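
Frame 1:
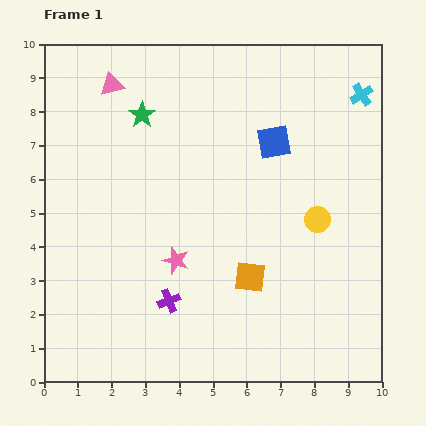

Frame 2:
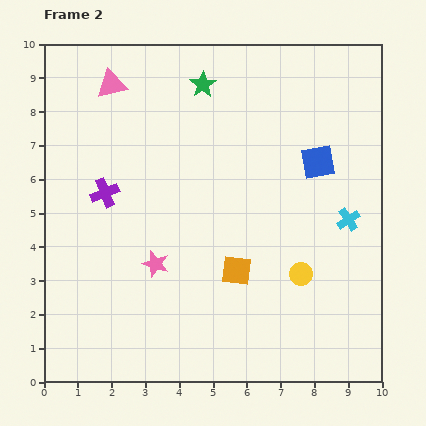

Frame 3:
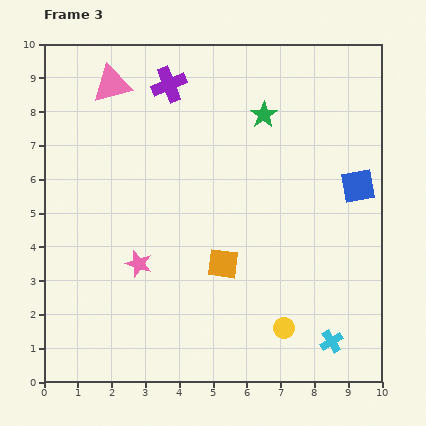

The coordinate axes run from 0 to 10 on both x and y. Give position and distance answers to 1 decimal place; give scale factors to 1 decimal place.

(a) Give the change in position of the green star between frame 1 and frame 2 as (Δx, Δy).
(1.8, 0.9)

The green star was at (2.9, 7.9) in frame 1 and (4.7, 8.8) in frame 2.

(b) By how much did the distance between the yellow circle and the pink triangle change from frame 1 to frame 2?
+0.6

Distance in frame 1: 7.3. Distance in frame 2: 7.9.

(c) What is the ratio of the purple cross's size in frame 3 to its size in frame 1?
1.5×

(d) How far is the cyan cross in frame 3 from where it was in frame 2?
3.6

The cyan cross moved from (9.0, 4.8) to (8.5, 1.2), a distance of √(0.5² + 3.6²) ≈ 3.6.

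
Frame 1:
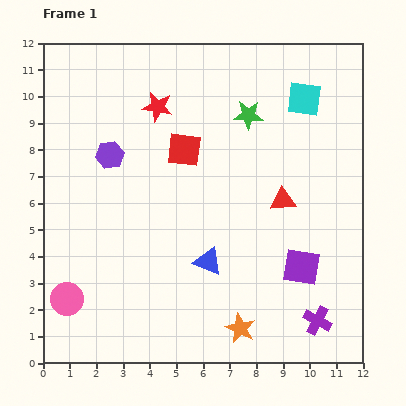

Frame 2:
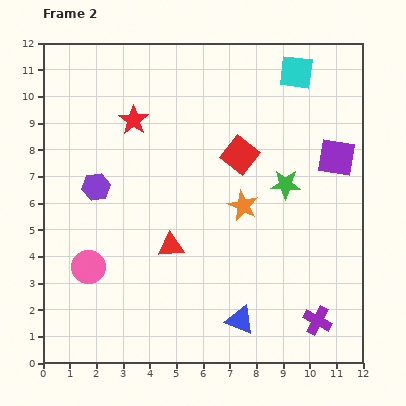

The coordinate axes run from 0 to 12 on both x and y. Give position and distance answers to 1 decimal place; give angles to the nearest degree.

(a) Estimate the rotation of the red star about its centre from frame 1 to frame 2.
24° clockwise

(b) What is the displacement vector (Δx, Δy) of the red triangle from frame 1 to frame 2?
(-4.2, -1.7)

The red triangle was at (9.0, 6.1) in frame 1 and (4.8, 4.4) in frame 2.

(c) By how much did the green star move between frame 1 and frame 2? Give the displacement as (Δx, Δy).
(1.4, -2.6)

The green star was at (7.7, 9.3) in frame 1 and (9.1, 6.7) in frame 2.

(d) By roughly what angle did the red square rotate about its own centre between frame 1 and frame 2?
31° clockwise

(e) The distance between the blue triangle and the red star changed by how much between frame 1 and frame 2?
+2.4

Distance in frame 1: 6.1. Distance in frame 2: 8.5.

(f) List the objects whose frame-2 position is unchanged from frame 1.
the purple cross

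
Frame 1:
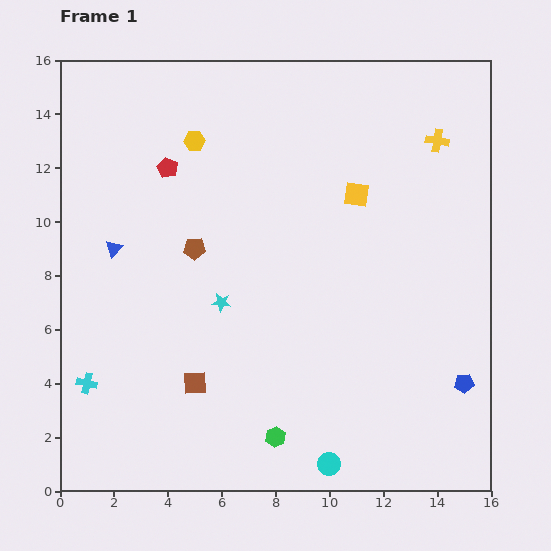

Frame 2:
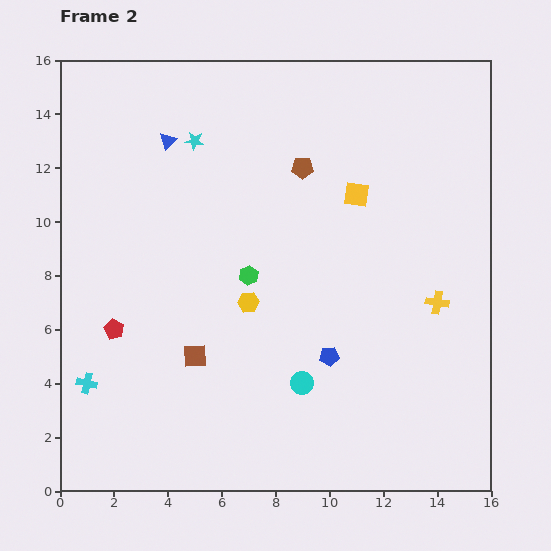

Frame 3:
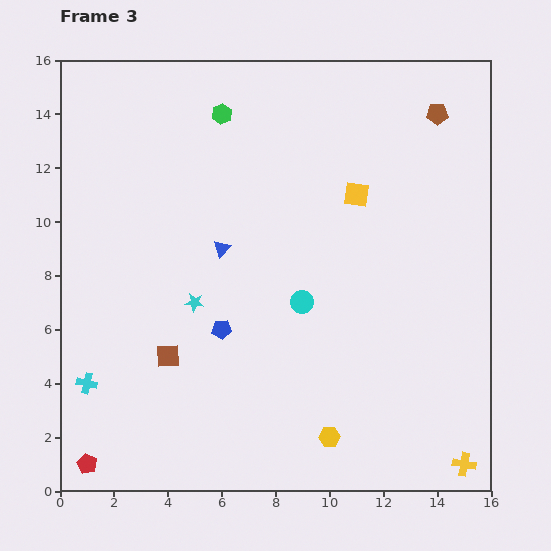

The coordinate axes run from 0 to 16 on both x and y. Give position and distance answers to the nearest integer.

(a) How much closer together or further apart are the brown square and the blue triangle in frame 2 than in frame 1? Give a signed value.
+2

Distance in frame 1: 6. Distance in frame 2: 8.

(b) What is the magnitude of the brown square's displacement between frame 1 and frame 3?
1

The brown square moved from (5, 4) to (4, 5), a distance of √(1² + 1²) ≈ 1.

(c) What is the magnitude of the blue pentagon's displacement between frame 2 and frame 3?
4

The blue pentagon moved from (10, 5) to (6, 6), a distance of √(4² + 1²) ≈ 4.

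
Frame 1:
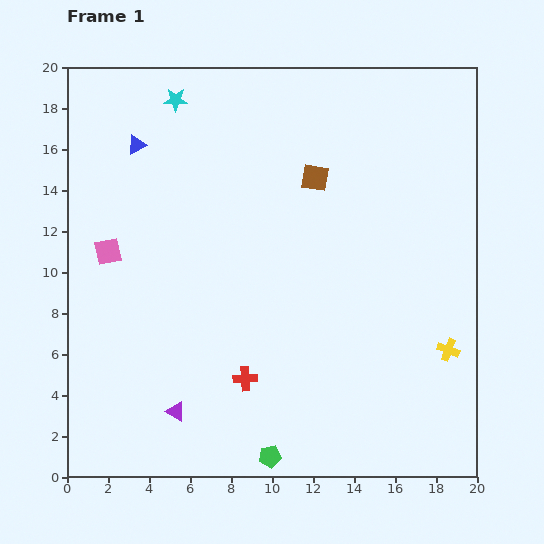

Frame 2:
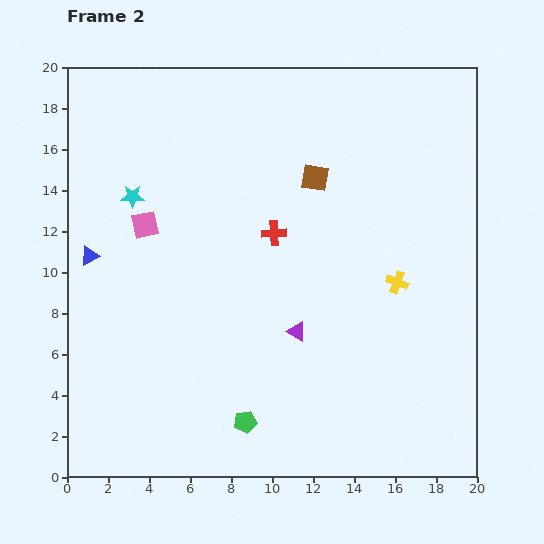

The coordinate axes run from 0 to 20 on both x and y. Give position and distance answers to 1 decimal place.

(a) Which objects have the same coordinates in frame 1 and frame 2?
the brown square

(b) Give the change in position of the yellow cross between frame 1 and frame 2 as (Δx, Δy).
(-2.5, 3.3)

The yellow cross was at (18.6, 6.2) in frame 1 and (16.1, 9.5) in frame 2.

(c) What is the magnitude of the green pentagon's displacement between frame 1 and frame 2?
2.1

The green pentagon moved from (9.9, 1.0) to (8.7, 2.7), a distance of √(1.2² + 1.7²) ≈ 2.1.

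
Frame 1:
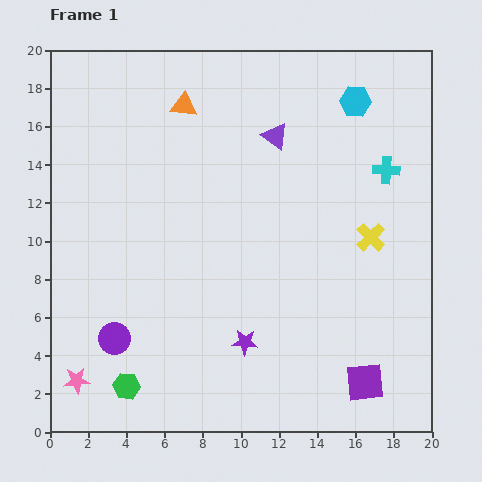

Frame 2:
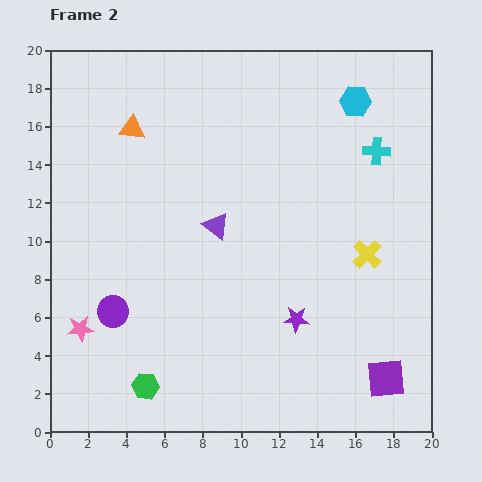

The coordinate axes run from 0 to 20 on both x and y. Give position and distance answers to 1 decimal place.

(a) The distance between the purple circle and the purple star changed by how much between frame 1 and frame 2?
+2.8

Distance in frame 1: 6.8. Distance in frame 2: 9.6.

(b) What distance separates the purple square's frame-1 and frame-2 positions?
1.1

The purple square moved from (16.5, 2.6) to (17.6, 2.8), a distance of √(1.1² + 0.2²) ≈ 1.1.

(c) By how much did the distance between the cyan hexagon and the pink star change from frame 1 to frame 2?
-1.9

Distance in frame 1: 20.6. Distance in frame 2: 18.7.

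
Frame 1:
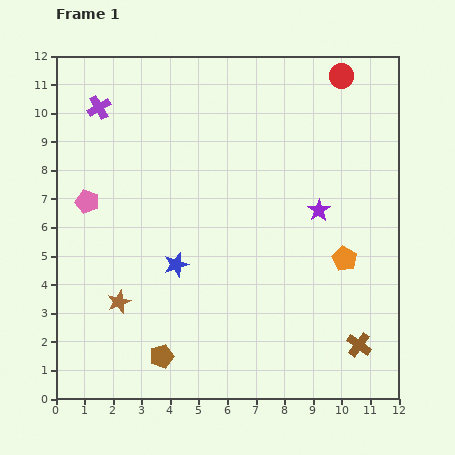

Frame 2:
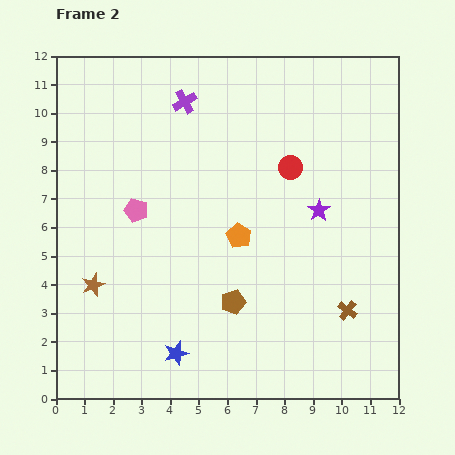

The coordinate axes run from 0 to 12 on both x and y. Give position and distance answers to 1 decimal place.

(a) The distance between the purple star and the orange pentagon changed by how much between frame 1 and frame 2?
+1.0

Distance in frame 1: 1.9. Distance in frame 2: 2.9.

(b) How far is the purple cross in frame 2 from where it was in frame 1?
3.0

The purple cross moved from (1.5, 10.2) to (4.5, 10.4), a distance of √(3.0² + 0.2²) ≈ 3.0.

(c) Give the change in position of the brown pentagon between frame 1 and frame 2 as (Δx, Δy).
(2.5, 1.9)

The brown pentagon was at (3.7, 1.5) in frame 1 and (6.2, 3.4) in frame 2.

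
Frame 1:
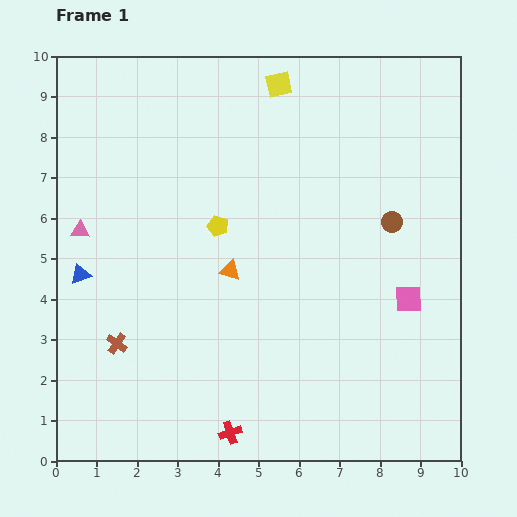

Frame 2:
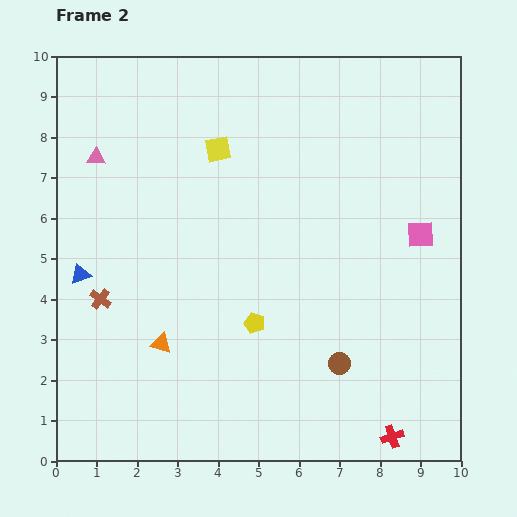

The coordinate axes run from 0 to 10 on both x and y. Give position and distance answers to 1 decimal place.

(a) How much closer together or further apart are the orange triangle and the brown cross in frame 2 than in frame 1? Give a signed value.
-1.4

Distance in frame 1: 3.3. Distance in frame 2: 1.9.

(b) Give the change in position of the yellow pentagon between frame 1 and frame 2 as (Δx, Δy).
(0.9, -2.4)

The yellow pentagon was at (4.0, 5.8) in frame 1 and (4.9, 3.4) in frame 2.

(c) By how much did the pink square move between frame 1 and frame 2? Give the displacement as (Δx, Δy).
(0.3, 1.6)

The pink square was at (8.7, 4.0) in frame 1 and (9.0, 5.6) in frame 2.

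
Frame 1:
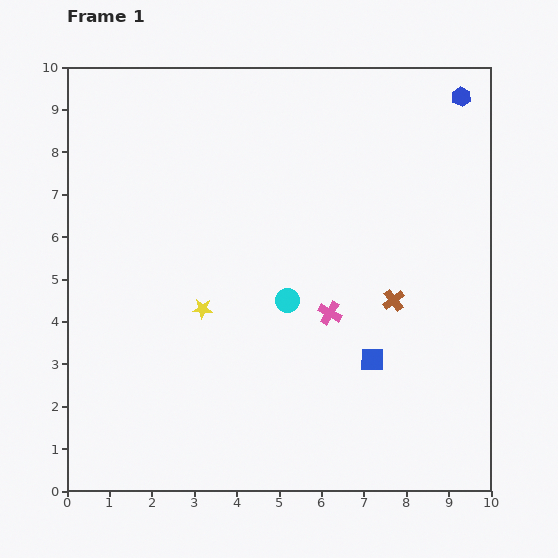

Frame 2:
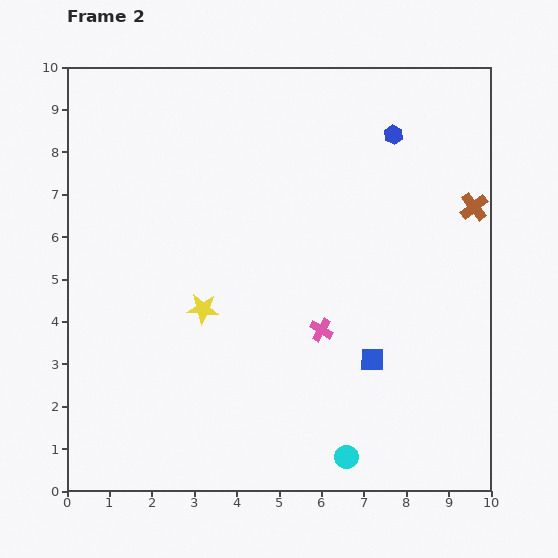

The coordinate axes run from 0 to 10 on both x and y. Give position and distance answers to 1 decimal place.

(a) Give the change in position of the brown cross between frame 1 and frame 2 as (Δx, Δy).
(1.9, 2.2)

The brown cross was at (7.7, 4.5) in frame 1 and (9.6, 6.7) in frame 2.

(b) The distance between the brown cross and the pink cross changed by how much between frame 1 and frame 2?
+3.1

Distance in frame 1: 1.5. Distance in frame 2: 4.6.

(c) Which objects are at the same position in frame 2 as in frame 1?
the yellow star, the blue square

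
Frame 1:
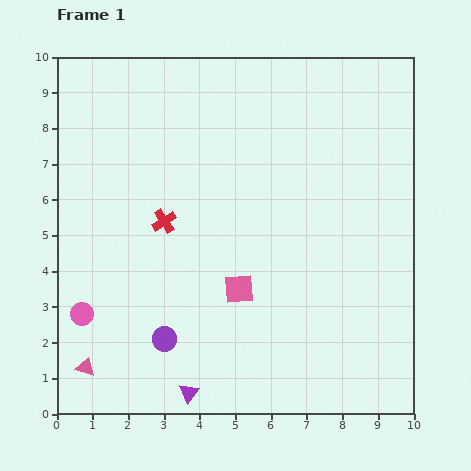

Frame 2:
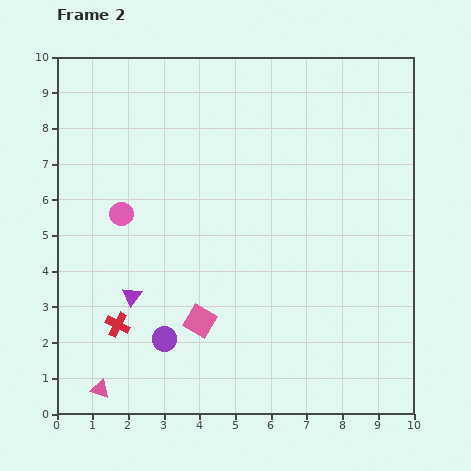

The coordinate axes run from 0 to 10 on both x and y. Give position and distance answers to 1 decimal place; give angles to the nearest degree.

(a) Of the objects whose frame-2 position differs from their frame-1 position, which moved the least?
the pink triangle

(moved 0.7)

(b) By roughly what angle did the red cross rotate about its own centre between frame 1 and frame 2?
30° counter-clockwise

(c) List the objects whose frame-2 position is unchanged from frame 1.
the purple circle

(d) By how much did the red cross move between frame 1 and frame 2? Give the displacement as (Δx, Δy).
(-1.3, -2.9)

The red cross was at (3.0, 5.4) in frame 1 and (1.7, 2.5) in frame 2.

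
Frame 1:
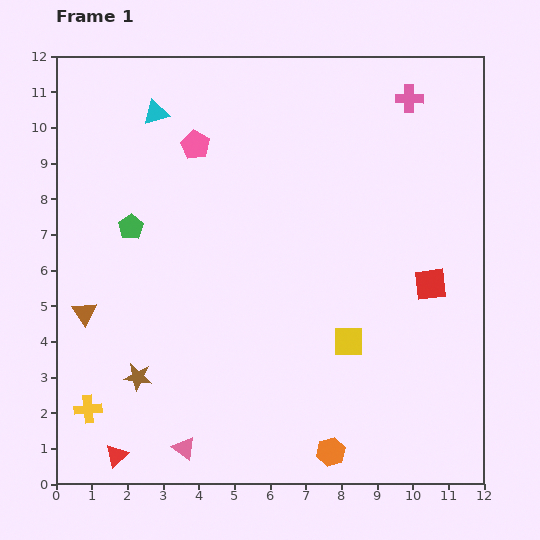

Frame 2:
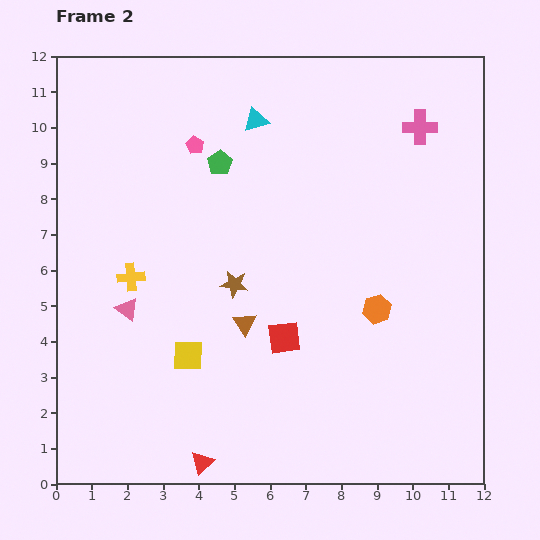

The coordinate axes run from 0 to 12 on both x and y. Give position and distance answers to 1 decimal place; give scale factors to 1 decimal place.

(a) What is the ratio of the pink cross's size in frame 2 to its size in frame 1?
1.3×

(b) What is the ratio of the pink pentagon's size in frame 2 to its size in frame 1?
0.6×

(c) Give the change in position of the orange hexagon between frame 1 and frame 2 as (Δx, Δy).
(1.3, 4.0)

The orange hexagon was at (7.7, 0.9) in frame 1 and (9.0, 4.9) in frame 2.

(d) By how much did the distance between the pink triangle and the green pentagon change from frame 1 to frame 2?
-1.5

Distance in frame 1: 6.4. Distance in frame 2: 4.9.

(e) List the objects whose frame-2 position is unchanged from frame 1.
the pink pentagon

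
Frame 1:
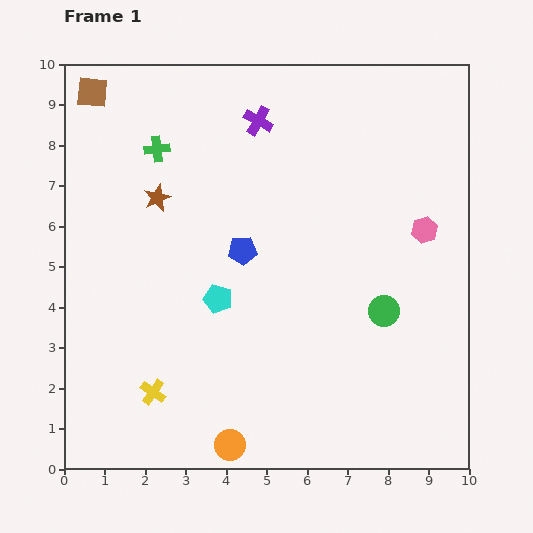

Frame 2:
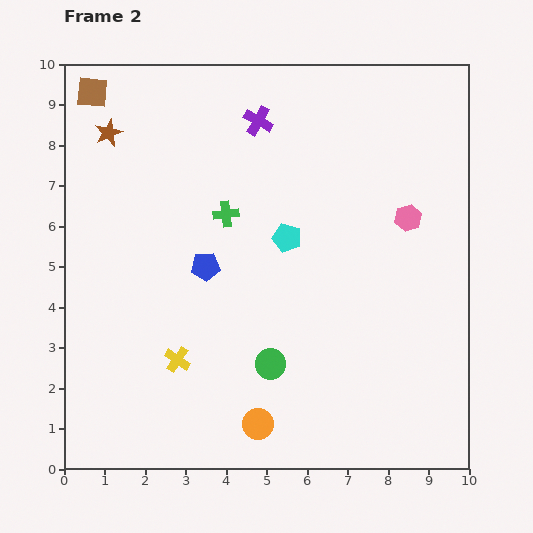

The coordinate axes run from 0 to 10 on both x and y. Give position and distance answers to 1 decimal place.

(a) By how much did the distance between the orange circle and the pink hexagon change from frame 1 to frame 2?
-0.9

Distance in frame 1: 7.2. Distance in frame 2: 6.3.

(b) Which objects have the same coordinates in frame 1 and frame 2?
the brown square, the purple cross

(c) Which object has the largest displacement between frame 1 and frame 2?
the green circle

(moved 3.1; next 2.3)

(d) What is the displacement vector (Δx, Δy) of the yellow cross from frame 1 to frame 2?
(0.6, 0.8)

The yellow cross was at (2.2, 1.9) in frame 1 and (2.8, 2.7) in frame 2.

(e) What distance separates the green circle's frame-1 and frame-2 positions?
3.1

The green circle moved from (7.9, 3.9) to (5.1, 2.6), a distance of √(2.8² + 1.3²) ≈ 3.1.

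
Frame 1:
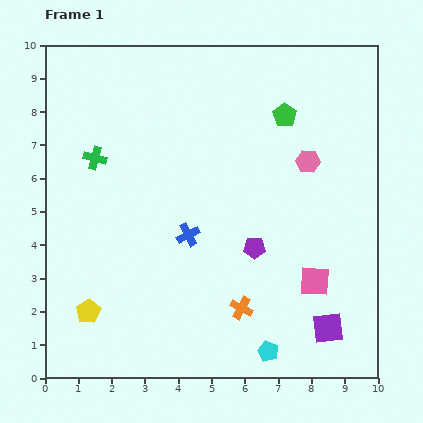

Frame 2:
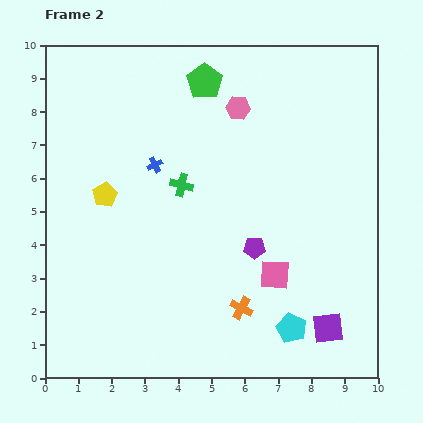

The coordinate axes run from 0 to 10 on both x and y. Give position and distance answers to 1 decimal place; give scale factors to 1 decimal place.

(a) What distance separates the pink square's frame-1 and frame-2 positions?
1.2

The pink square moved from (8.1, 2.9) to (6.9, 3.1), a distance of √(1.2² + 0.2²) ≈ 1.2.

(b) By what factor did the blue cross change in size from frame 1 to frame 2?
0.7×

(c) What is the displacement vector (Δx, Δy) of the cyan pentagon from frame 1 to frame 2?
(0.7, 0.7)

The cyan pentagon was at (6.7, 0.8) in frame 1 and (7.4, 1.5) in frame 2.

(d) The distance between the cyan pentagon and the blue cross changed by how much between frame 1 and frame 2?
+2.2

Distance in frame 1: 4.2. Distance in frame 2: 6.4.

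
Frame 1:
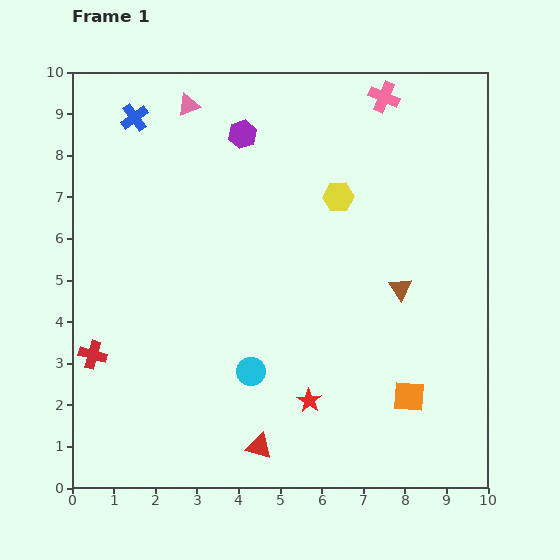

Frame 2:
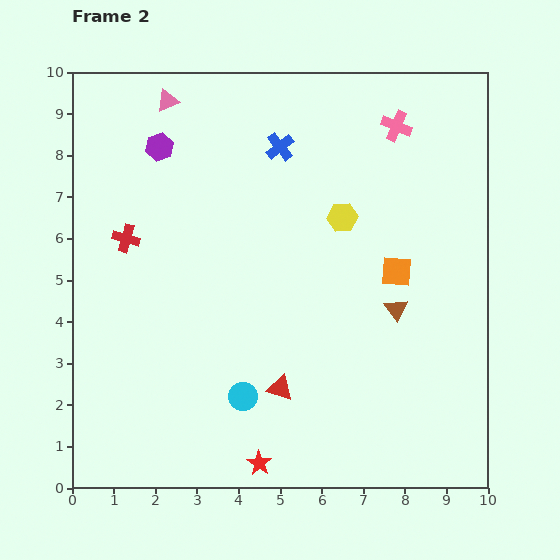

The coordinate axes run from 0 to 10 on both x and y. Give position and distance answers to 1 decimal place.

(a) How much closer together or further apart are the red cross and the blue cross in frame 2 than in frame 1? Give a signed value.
-1.5

Distance in frame 1: 5.8. Distance in frame 2: 4.3.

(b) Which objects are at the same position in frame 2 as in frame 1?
none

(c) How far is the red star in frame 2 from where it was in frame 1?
1.9

The red star moved from (5.7, 2.1) to (4.5, 0.6), a distance of √(1.2² + 1.5²) ≈ 1.9.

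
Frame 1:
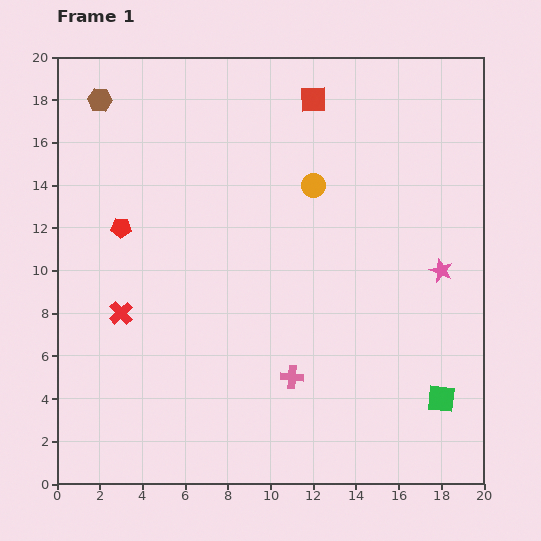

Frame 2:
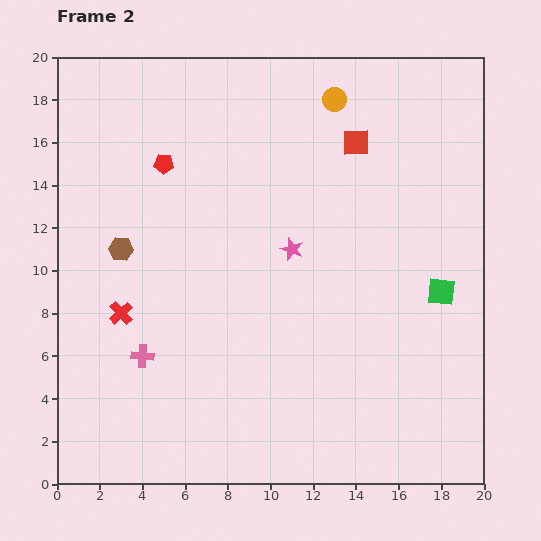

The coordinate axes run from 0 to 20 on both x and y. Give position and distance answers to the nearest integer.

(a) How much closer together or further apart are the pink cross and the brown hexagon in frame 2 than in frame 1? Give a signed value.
-11

Distance in frame 1: 16. Distance in frame 2: 5.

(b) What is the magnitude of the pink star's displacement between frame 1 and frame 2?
7

The pink star moved from (18, 10) to (11, 11), a distance of √(7² + 1²) ≈ 7.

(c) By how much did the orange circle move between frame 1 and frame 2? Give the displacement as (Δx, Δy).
(1, 4)

The orange circle was at (12, 14) in frame 1 and (13, 18) in frame 2.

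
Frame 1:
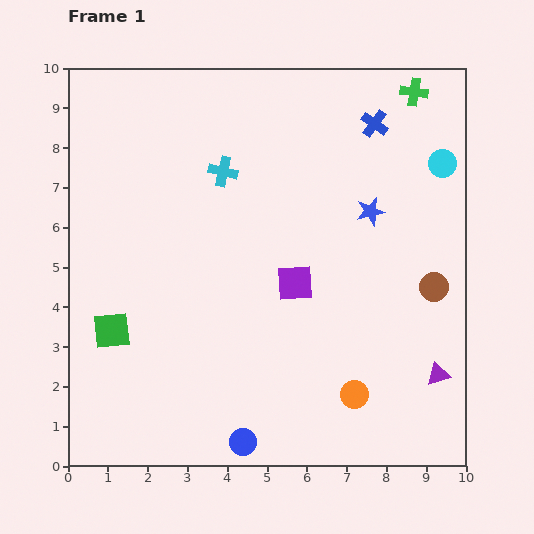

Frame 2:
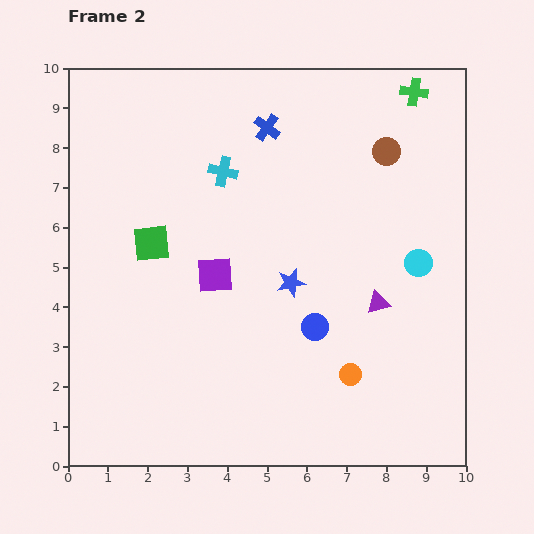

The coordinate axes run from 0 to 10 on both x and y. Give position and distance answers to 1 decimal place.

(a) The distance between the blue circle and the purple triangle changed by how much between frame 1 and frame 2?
-3.5

Distance in frame 1: 5.2. Distance in frame 2: 1.7.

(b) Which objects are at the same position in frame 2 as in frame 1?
the cyan cross, the green cross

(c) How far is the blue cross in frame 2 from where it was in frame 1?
2.7

The blue cross moved from (7.7, 8.6) to (5.0, 8.5), a distance of √(2.7² + 0.1²) ≈ 2.7.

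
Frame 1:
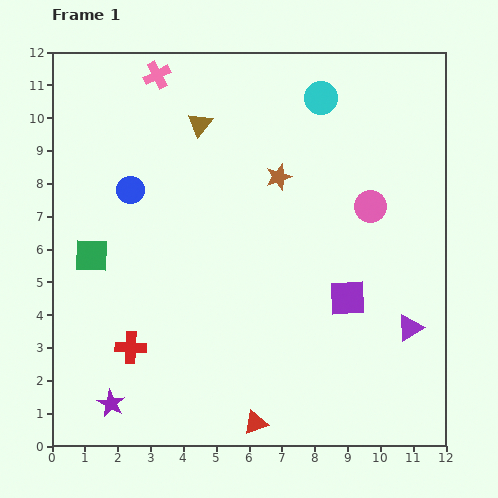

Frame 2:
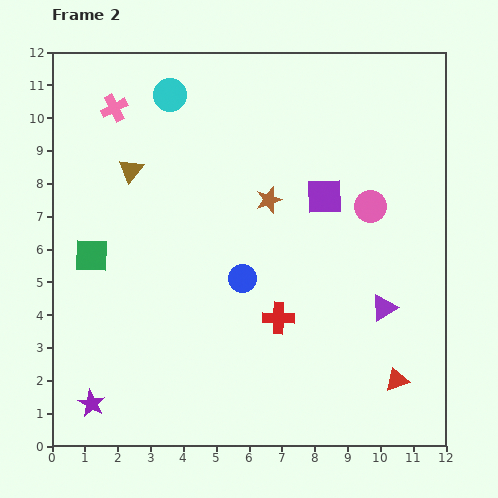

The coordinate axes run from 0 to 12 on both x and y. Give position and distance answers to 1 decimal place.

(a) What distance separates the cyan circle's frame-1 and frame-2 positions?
4.6

The cyan circle moved from (8.2, 10.6) to (3.6, 10.7), a distance of √(4.6² + 0.1²) ≈ 4.6.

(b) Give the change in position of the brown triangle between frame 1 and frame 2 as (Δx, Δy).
(-2.1, -1.4)

The brown triangle was at (4.5, 9.8) in frame 1 and (2.4, 8.4) in frame 2.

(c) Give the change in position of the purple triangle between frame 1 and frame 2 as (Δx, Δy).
(-0.8, 0.6)

The purple triangle was at (10.9, 3.6) in frame 1 and (10.1, 4.2) in frame 2.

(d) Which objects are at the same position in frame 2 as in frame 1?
the green square, the pink circle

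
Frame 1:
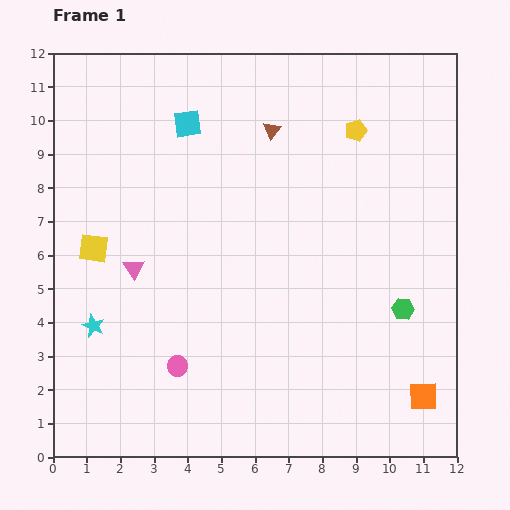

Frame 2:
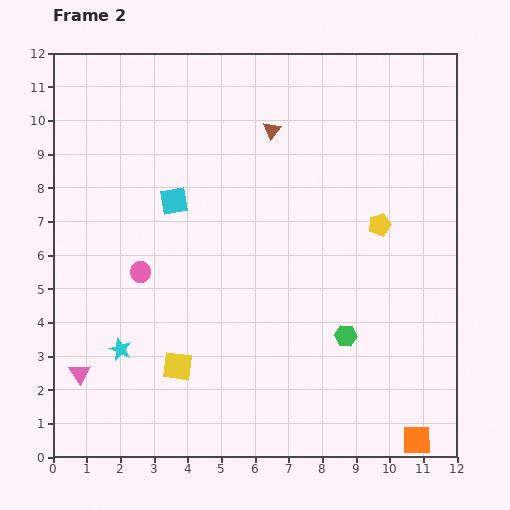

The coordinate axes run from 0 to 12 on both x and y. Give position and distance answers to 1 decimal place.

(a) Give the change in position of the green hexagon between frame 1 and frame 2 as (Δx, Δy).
(-1.7, -0.8)

The green hexagon was at (10.4, 4.4) in frame 1 and (8.7, 3.6) in frame 2.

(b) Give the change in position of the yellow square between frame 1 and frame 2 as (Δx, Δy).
(2.5, -3.5)

The yellow square was at (1.2, 6.2) in frame 1 and (3.7, 2.7) in frame 2.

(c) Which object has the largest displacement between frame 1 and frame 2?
the yellow square

(moved 4.3; next 3.5)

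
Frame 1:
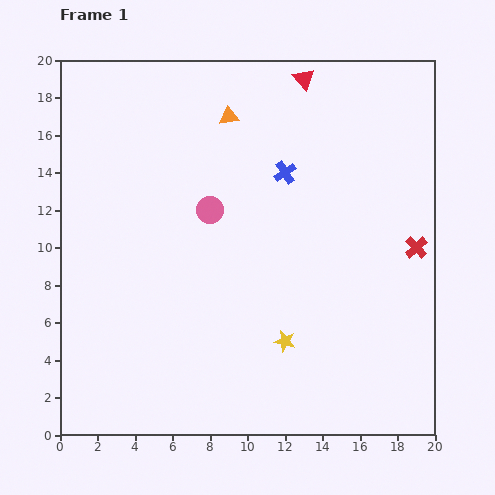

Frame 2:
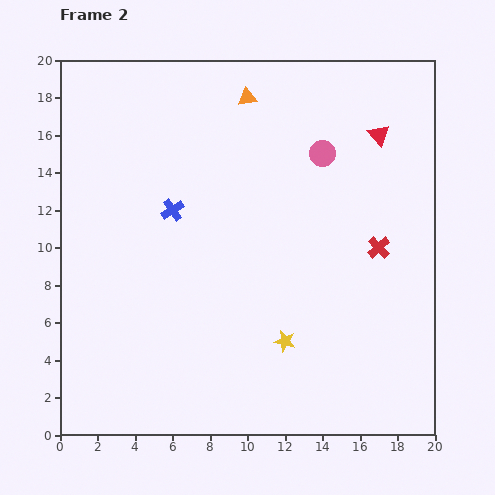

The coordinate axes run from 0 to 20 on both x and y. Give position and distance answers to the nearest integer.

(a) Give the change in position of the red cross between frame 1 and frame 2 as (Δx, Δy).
(-2, 0)

The red cross was at (19, 10) in frame 1 and (17, 10) in frame 2.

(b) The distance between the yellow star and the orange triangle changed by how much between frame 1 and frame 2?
+1

Distance in frame 1: 12. Distance in frame 2: 13.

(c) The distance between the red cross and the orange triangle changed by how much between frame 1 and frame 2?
-1

Distance in frame 1: 12. Distance in frame 2: 11.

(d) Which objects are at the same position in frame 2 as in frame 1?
the yellow star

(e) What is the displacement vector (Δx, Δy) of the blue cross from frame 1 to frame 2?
(-6, -2)

The blue cross was at (12, 14) in frame 1 and (6, 12) in frame 2.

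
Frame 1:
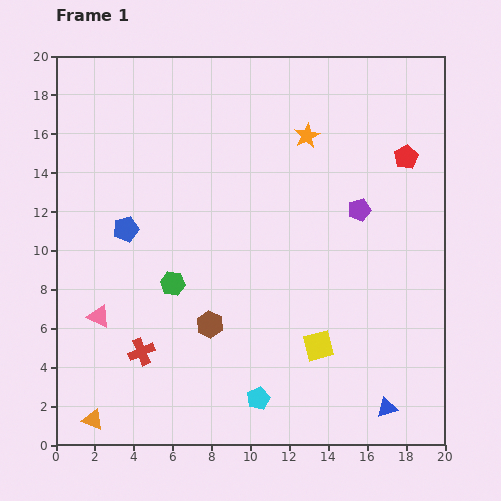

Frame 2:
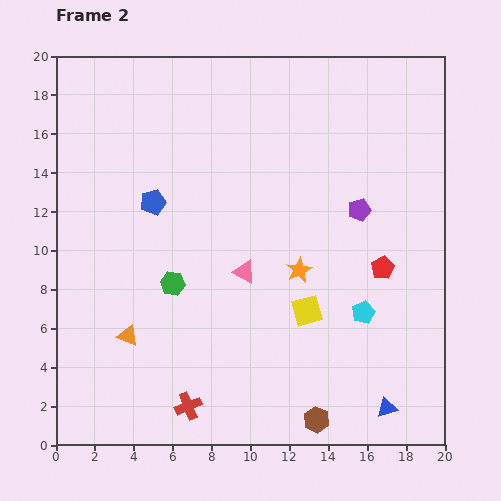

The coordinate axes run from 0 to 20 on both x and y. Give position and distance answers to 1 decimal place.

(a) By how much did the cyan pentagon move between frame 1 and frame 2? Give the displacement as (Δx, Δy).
(5.4, 4.4)

The cyan pentagon was at (10.4, 2.4) in frame 1 and (15.8, 6.8) in frame 2.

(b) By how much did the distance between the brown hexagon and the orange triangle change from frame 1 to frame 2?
+2.9

Distance in frame 1: 7.7. Distance in frame 2: 10.6.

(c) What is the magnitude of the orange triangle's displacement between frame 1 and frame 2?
4.7

The orange triangle moved from (1.9, 1.3) to (3.7, 5.6), a distance of √(1.8² + 4.3²) ≈ 4.7.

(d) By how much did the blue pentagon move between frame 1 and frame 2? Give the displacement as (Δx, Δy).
(1.4, 1.4)

The blue pentagon was at (3.6, 11.1) in frame 1 and (5.0, 12.5) in frame 2.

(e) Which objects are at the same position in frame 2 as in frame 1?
the green hexagon, the purple pentagon, the blue triangle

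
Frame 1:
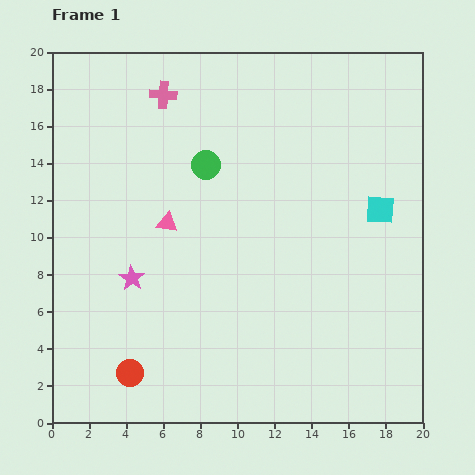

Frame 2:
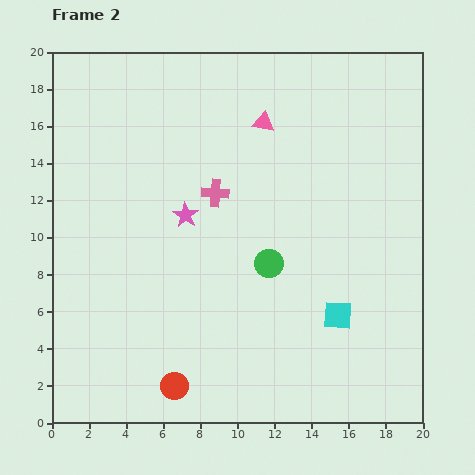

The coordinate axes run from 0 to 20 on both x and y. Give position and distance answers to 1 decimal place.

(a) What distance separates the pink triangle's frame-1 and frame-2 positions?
7.5

The pink triangle moved from (6.2, 10.8) to (11.4, 16.2), a distance of √(5.2² + 5.4²) ≈ 7.5.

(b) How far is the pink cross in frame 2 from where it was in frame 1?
6.0

The pink cross moved from (6.0, 17.7) to (8.8, 12.4), a distance of √(2.8² + 5.3²) ≈ 6.0.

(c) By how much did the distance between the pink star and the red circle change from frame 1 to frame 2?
+4.1

Distance in frame 1: 5.1. Distance in frame 2: 9.2.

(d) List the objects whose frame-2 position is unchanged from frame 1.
none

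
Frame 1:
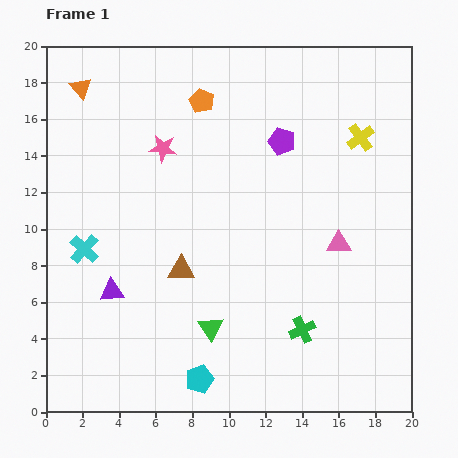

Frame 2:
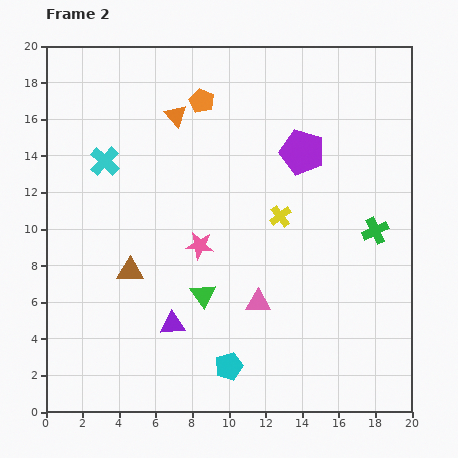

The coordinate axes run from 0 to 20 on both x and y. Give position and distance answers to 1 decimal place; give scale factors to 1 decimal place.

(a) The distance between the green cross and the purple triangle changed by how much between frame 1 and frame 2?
+1.6

Distance in frame 1: 10.6. Distance in frame 2: 12.2.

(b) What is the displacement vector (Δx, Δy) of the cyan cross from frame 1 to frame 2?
(1.1, 4.8)

The cyan cross was at (2.1, 8.9) in frame 1 and (3.2, 13.7) in frame 2.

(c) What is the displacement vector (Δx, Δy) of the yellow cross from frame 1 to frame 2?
(-4.4, -4.3)

The yellow cross was at (17.2, 15.0) in frame 1 and (12.8, 10.7) in frame 2.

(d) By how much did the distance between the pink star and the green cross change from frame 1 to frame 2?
-2.9

Distance in frame 1: 12.5. Distance in frame 2: 9.6.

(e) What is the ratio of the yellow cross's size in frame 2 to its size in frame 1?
0.8×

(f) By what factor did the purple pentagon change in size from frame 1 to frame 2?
1.6×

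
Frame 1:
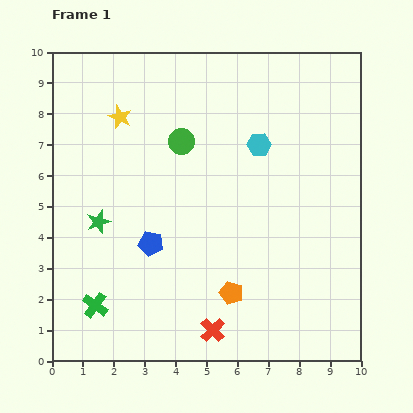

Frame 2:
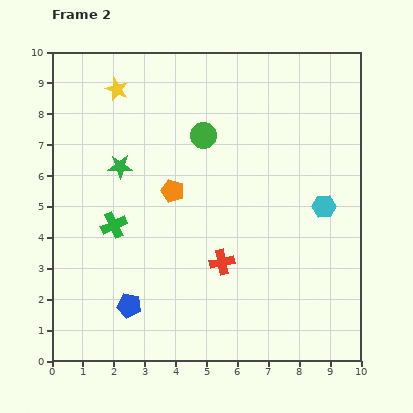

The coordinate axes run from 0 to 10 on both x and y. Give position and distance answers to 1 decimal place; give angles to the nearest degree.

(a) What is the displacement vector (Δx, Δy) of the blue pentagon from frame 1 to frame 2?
(-0.7, -2.0)

The blue pentagon was at (3.2, 3.8) in frame 1 and (2.5, 1.8) in frame 2.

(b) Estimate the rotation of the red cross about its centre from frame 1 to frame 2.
33° clockwise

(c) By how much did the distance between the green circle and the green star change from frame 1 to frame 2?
-0.8

Distance in frame 1: 3.7. Distance in frame 2: 2.9.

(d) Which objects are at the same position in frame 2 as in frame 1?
none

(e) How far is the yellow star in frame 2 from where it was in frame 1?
0.9

The yellow star moved from (2.2, 7.9) to (2.1, 8.8), a distance of √(0.1² + 0.9²) ≈ 0.9.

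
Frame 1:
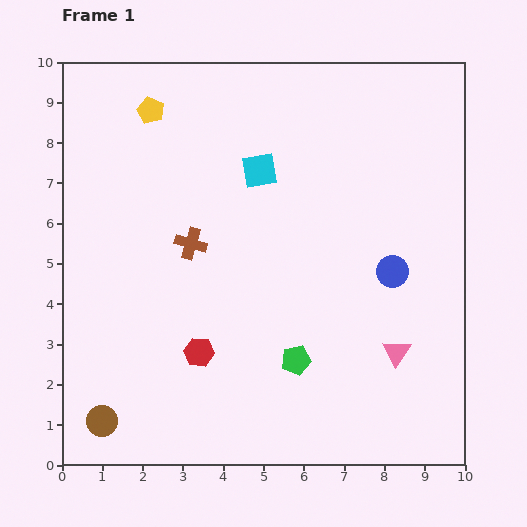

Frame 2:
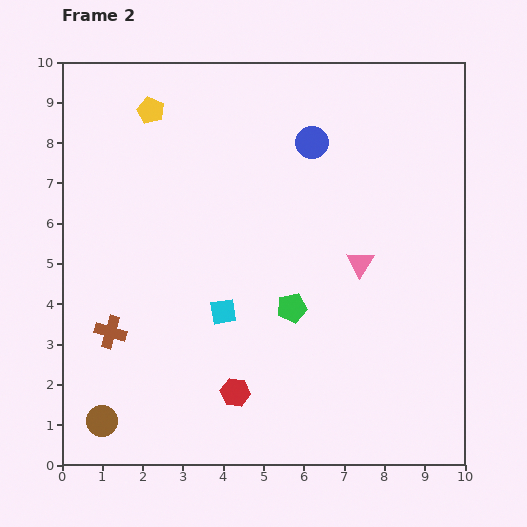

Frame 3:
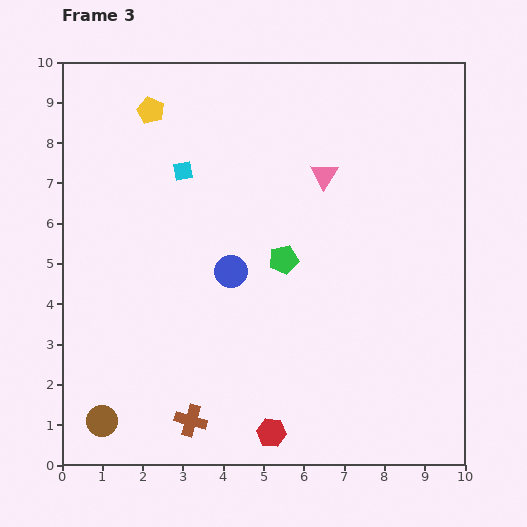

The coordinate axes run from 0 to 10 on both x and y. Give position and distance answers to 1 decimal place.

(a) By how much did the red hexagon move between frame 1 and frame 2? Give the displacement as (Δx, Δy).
(0.9, -1.0)

The red hexagon was at (3.4, 2.8) in frame 1 and (4.3, 1.8) in frame 2.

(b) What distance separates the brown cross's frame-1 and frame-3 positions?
4.4

The brown cross moved from (3.2, 5.5) to (3.2, 1.1), a distance of √(0.0² + 4.4²) ≈ 4.4.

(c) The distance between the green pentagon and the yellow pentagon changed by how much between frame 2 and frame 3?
-1.0

Distance in frame 2: 6.0. Distance in frame 3: 5.0.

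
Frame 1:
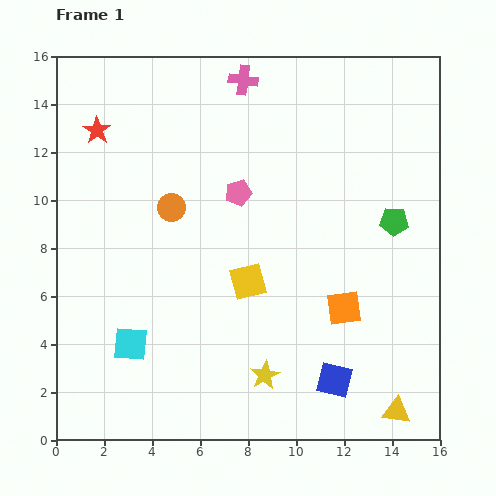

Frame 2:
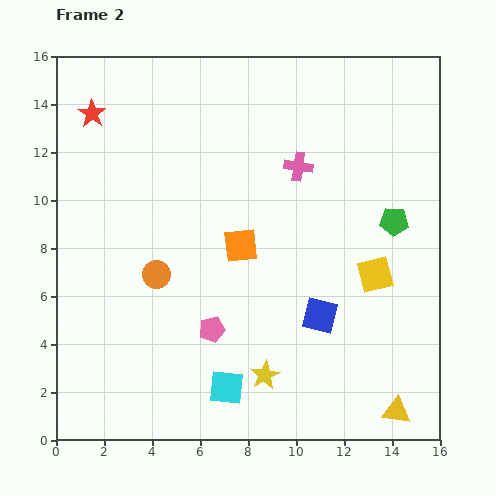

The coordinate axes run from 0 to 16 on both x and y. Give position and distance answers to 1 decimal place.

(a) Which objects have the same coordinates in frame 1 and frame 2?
the green pentagon, the yellow star, the yellow triangle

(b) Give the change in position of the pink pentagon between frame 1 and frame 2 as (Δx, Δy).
(-1.1, -5.7)

The pink pentagon was at (7.6, 10.3) in frame 1 and (6.5, 4.6) in frame 2.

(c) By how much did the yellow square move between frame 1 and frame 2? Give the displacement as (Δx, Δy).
(5.3, 0.3)

The yellow square was at (8.0, 6.6) in frame 1 and (13.3, 6.9) in frame 2.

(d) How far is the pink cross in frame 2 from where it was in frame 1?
4.3

The pink cross moved from (7.8, 15.0) to (10.1, 11.4), a distance of √(2.3² + 3.6²) ≈ 4.3.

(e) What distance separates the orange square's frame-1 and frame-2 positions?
5.0

The orange square moved from (12.0, 5.5) to (7.7, 8.1), a distance of √(4.3² + 2.6²) ≈ 5.0.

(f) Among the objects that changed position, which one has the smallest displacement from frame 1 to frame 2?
the red star

(moved 0.7)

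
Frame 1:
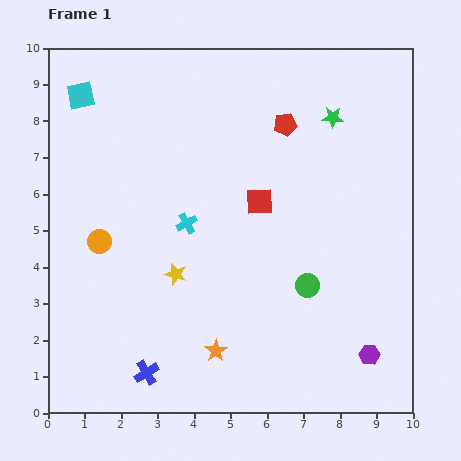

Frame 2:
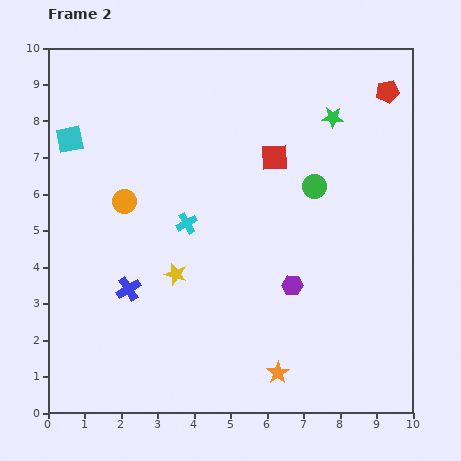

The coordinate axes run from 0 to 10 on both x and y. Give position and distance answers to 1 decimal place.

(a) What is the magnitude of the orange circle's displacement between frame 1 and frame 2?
1.3

The orange circle moved from (1.4, 4.7) to (2.1, 5.8), a distance of √(0.7² + 1.1²) ≈ 1.3.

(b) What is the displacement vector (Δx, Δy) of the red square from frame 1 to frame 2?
(0.4, 1.2)

The red square was at (5.8, 5.8) in frame 1 and (6.2, 7.0) in frame 2.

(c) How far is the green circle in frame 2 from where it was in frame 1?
2.7

The green circle moved from (7.1, 3.5) to (7.3, 6.2), a distance of √(0.2² + 2.7²) ≈ 2.7.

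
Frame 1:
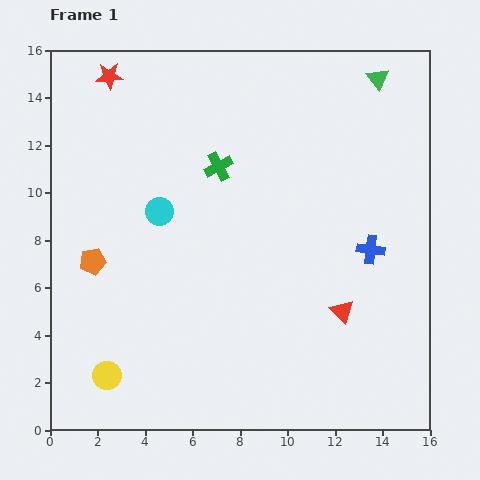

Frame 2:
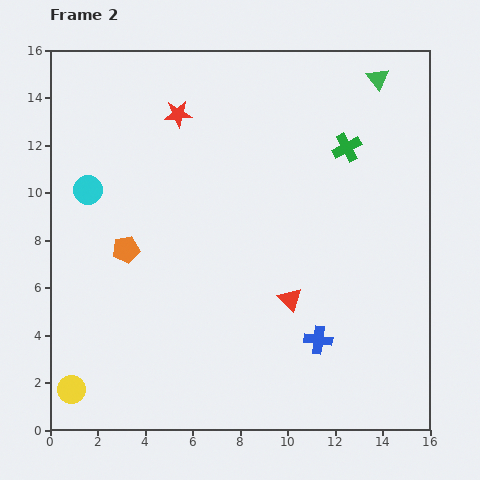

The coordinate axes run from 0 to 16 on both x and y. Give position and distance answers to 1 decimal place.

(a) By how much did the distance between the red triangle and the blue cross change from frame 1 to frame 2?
-0.8

Distance in frame 1: 2.9. Distance in frame 2: 2.1.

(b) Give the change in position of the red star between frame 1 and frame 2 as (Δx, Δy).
(2.9, -1.6)

The red star was at (2.5, 14.9) in frame 1 and (5.4, 13.3) in frame 2.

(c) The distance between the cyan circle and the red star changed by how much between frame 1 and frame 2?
-1.1

Distance in frame 1: 6.1. Distance in frame 2: 5.0.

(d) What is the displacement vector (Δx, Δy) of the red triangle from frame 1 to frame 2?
(-2.2, 0.5)

The red triangle was at (12.3, 5.0) in frame 1 and (10.1, 5.5) in frame 2.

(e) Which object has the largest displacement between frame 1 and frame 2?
the green cross

(moved 5.5; next 4.4)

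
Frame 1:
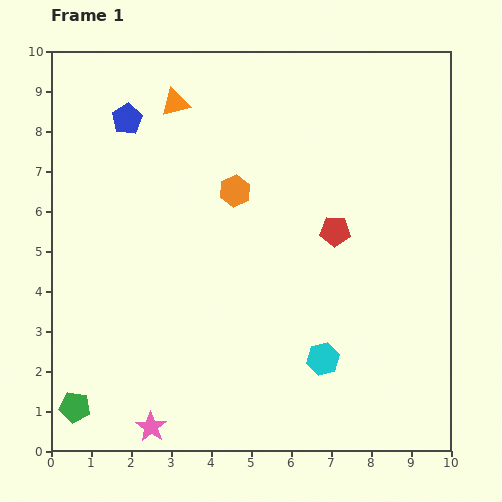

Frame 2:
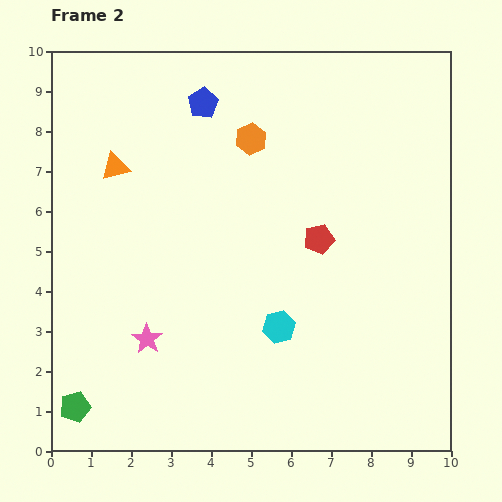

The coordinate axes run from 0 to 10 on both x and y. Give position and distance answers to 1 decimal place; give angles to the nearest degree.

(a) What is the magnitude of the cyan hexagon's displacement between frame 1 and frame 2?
1.4

The cyan hexagon moved from (6.8, 2.3) to (5.7, 3.1), a distance of √(1.1² + 0.8²) ≈ 1.4.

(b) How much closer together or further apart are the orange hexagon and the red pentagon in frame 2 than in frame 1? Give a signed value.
+0.3

Distance in frame 1: 2.7. Distance in frame 2: 3.0.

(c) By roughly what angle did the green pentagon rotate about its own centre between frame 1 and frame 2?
25° counter-clockwise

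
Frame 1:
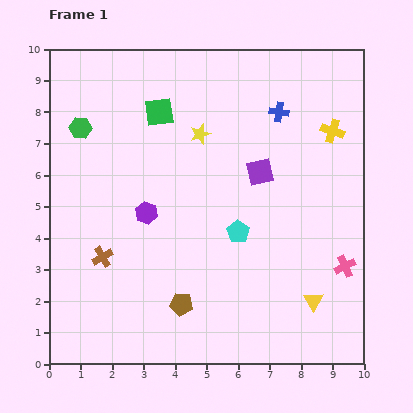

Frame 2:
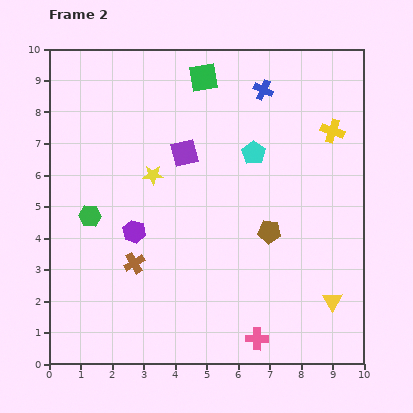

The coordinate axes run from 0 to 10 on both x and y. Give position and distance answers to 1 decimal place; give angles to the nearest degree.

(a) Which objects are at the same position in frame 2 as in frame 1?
the yellow cross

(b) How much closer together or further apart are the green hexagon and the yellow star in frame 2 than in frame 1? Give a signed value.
-1.4

Distance in frame 1: 3.8. Distance in frame 2: 2.4.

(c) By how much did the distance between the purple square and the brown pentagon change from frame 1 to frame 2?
-1.2

Distance in frame 1: 4.9. Distance in frame 2: 3.7.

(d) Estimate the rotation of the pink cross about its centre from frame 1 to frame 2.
26° clockwise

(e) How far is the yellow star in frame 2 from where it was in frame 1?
2.0

The yellow star moved from (4.8, 7.3) to (3.3, 6.0), a distance of √(1.5² + 1.3²) ≈ 2.0.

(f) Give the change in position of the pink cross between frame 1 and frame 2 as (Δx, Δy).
(-2.8, -2.3)

The pink cross was at (9.4, 3.1) in frame 1 and (6.6, 0.8) in frame 2.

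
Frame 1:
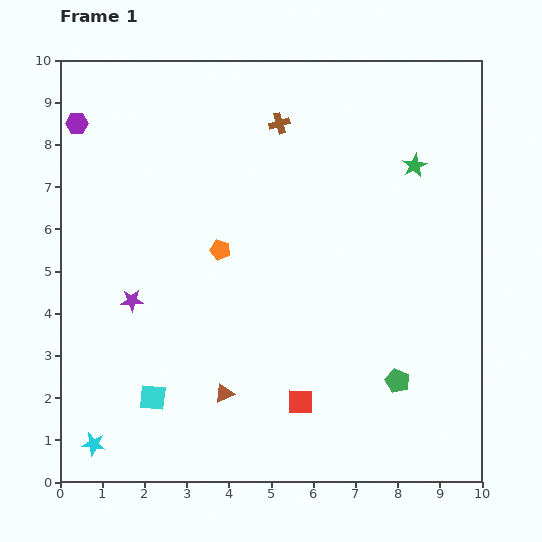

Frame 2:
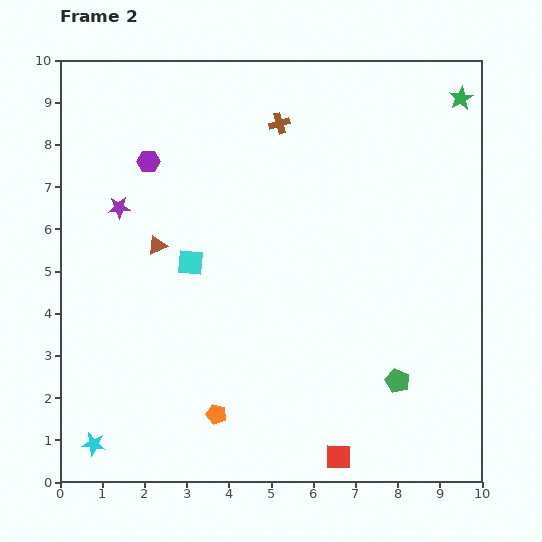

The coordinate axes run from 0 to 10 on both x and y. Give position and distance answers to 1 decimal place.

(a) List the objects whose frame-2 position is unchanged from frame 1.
the brown cross, the cyan star, the green pentagon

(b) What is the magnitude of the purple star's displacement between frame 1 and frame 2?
2.2

The purple star moved from (1.7, 4.3) to (1.4, 6.5), a distance of √(0.3² + 2.2²) ≈ 2.2.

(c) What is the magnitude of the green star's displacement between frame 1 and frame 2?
1.9

The green star moved from (8.4, 7.5) to (9.5, 9.1), a distance of √(1.1² + 1.6²) ≈ 1.9.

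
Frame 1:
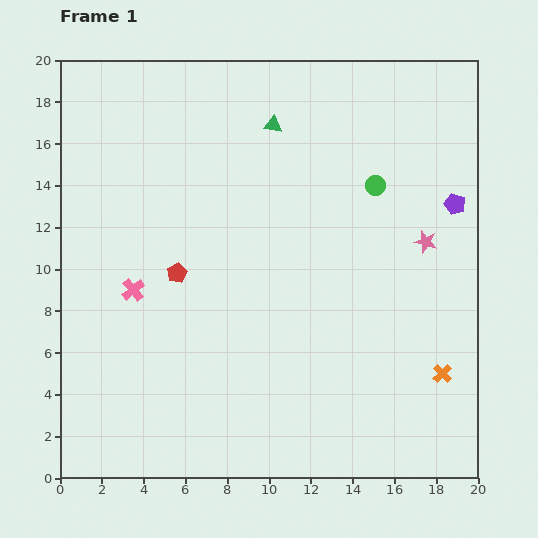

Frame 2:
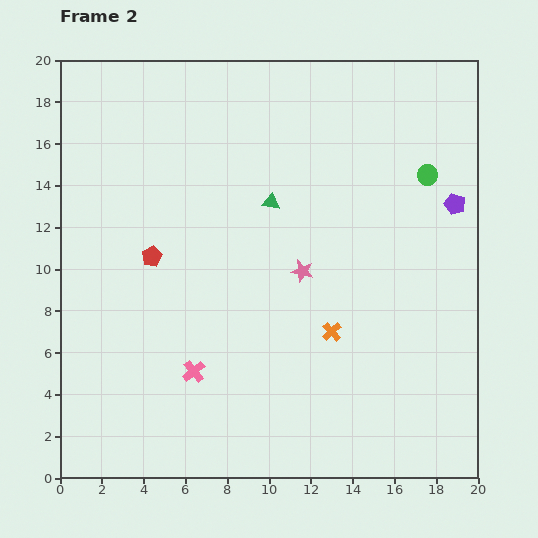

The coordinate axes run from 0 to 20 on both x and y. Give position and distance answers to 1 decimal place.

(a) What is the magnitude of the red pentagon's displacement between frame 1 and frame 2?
1.4

The red pentagon moved from (5.6, 9.8) to (4.4, 10.6), a distance of √(1.2² + 0.8²) ≈ 1.4.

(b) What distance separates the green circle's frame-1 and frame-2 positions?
2.5

The green circle moved from (15.1, 14.0) to (17.6, 14.5), a distance of √(2.5² + 0.5²) ≈ 2.5.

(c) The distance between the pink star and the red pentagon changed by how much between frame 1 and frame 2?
-4.8

Distance in frame 1: 12.0. Distance in frame 2: 7.2.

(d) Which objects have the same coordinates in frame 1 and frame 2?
the purple pentagon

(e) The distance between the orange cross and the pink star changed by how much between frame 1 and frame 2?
-3.2

Distance in frame 1: 6.4. Distance in frame 2: 3.2.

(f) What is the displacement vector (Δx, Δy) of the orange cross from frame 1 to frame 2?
(-5.3, 2.0)

The orange cross was at (18.3, 5.0) in frame 1 and (13.0, 7.0) in frame 2.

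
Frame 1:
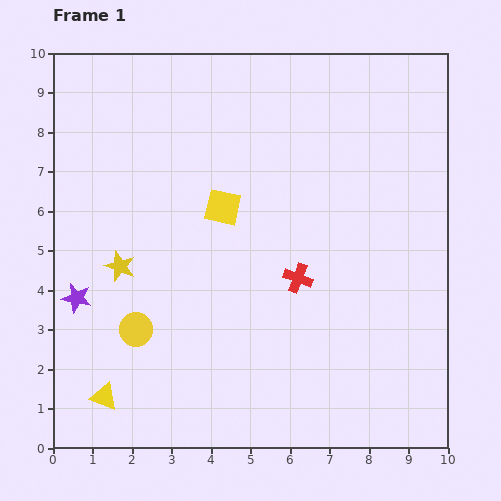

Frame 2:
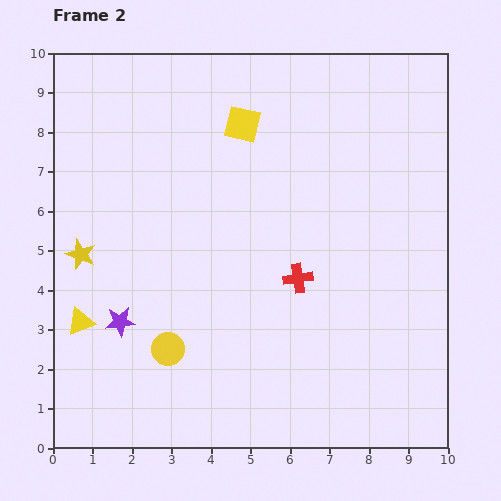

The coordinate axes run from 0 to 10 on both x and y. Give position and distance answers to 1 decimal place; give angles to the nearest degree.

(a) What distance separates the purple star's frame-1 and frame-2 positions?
1.3

The purple star moved from (0.6, 3.8) to (1.7, 3.2), a distance of √(1.1² + 0.6²) ≈ 1.3.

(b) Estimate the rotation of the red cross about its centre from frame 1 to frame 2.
29° counter-clockwise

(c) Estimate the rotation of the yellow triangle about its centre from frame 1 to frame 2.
40° counter-clockwise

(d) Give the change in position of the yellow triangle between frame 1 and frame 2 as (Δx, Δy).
(-0.6, 1.9)

The yellow triangle was at (1.3, 1.3) in frame 1 and (0.7, 3.2) in frame 2.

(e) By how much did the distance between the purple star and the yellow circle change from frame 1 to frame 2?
-0.3

Distance in frame 1: 1.7. Distance in frame 2: 1.4.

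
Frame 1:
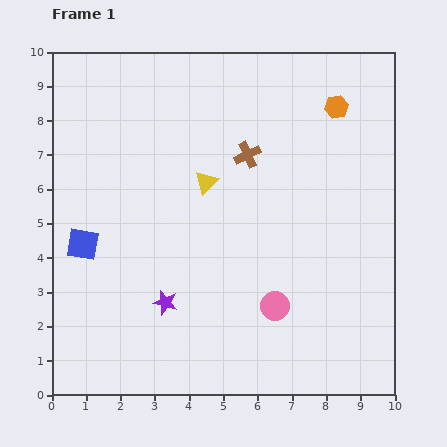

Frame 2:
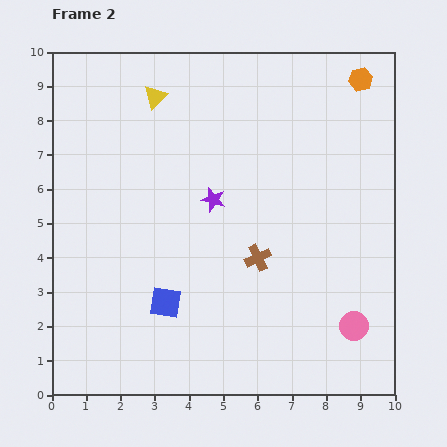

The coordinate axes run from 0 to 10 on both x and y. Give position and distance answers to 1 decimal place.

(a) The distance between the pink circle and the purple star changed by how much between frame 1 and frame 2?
+2.3

Distance in frame 1: 3.2. Distance in frame 2: 5.5.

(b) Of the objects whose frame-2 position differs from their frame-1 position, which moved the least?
the orange hexagon

(moved 1.1)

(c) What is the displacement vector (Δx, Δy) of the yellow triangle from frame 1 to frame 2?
(-1.5, 2.5)

The yellow triangle was at (4.5, 6.2) in frame 1 and (3.0, 8.7) in frame 2.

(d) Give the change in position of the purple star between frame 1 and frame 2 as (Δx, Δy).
(1.4, 3.0)

The purple star was at (3.3, 2.7) in frame 1 and (4.7, 5.7) in frame 2.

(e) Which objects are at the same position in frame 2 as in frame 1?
none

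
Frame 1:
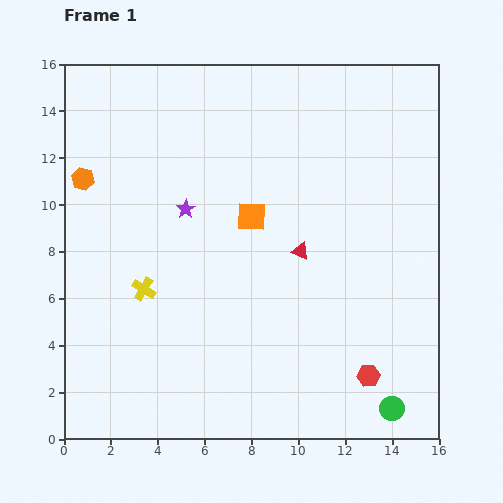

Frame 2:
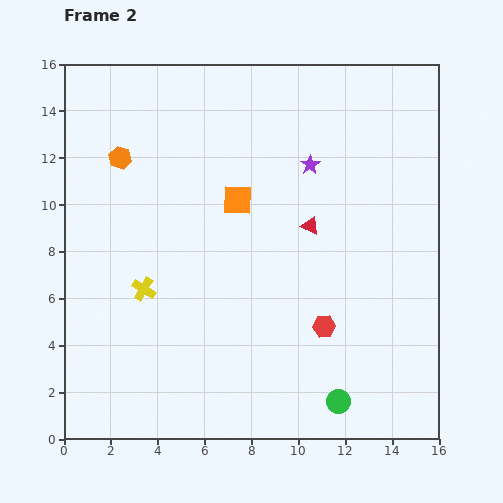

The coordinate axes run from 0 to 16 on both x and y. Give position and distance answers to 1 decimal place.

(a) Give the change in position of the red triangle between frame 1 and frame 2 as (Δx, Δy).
(0.4, 1.1)

The red triangle was at (10.1, 8.0) in frame 1 and (10.5, 9.1) in frame 2.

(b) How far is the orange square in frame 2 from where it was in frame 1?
0.9

The orange square moved from (8.0, 9.5) to (7.4, 10.2), a distance of √(0.6² + 0.7²) ≈ 0.9.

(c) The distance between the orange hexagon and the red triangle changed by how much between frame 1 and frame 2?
-1.2

Distance in frame 1: 9.8. Distance in frame 2: 8.6.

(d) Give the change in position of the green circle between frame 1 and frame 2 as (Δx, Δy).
(-2.3, 0.3)

The green circle was at (14.0, 1.3) in frame 1 and (11.7, 1.6) in frame 2.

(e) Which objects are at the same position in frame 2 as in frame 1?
the yellow cross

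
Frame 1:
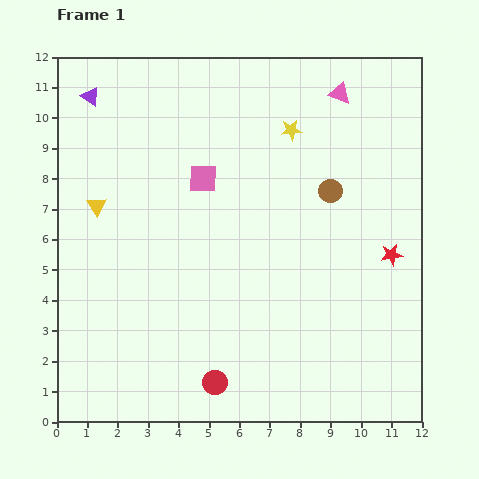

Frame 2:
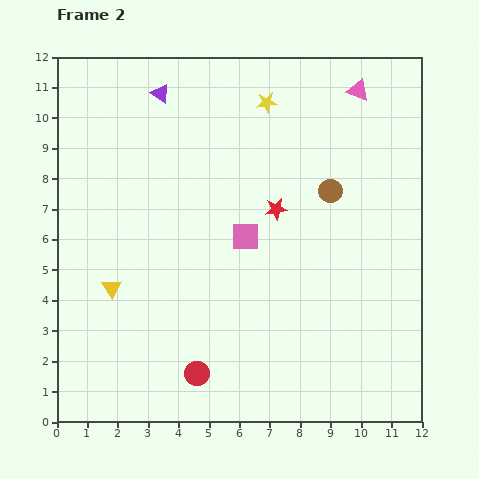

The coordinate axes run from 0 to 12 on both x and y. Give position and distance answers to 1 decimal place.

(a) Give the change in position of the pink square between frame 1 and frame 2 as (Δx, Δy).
(1.4, -1.9)

The pink square was at (4.8, 8.0) in frame 1 and (6.2, 6.1) in frame 2.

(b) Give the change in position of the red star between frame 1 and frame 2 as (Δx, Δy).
(-3.8, 1.5)

The red star was at (11.0, 5.5) in frame 1 and (7.2, 7.0) in frame 2.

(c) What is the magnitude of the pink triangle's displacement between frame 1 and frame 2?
0.6

The pink triangle moved from (9.3, 10.8) to (9.9, 10.9), a distance of √(0.6² + 0.1²) ≈ 0.6.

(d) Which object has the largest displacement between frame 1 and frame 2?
the red star

(moved 4.1; next 2.7)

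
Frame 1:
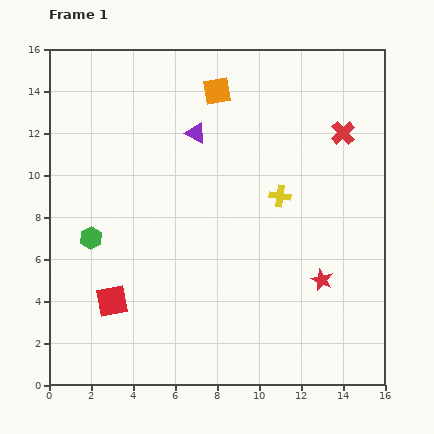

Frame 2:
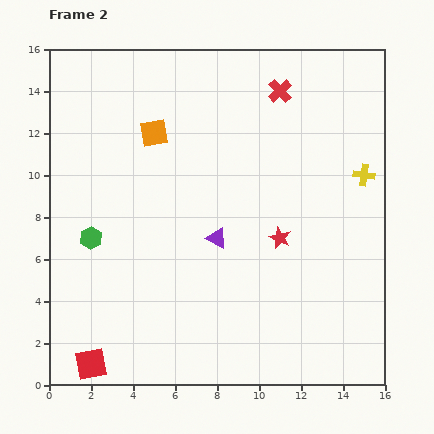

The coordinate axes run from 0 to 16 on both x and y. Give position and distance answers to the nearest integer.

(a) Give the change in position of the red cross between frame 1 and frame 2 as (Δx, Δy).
(-3, 2)

The red cross was at (14, 12) in frame 1 and (11, 14) in frame 2.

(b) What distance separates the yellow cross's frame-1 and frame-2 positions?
4

The yellow cross moved from (11, 9) to (15, 10), a distance of √(4² + 1²) ≈ 4.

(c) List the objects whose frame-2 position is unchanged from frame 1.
the green hexagon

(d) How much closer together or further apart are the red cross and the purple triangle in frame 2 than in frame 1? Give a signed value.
+1

Distance in frame 1: 7. Distance in frame 2: 8.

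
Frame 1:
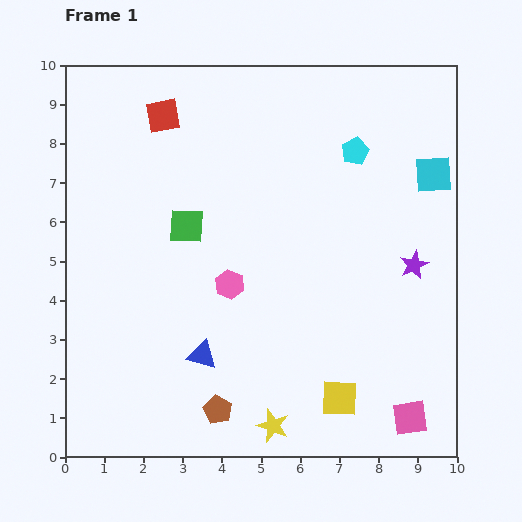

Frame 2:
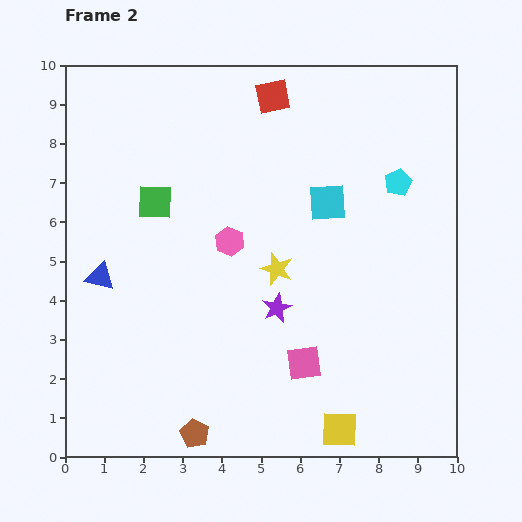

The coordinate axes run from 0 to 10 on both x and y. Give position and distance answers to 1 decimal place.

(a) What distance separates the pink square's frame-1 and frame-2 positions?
3.0

The pink square moved from (8.8, 1.0) to (6.1, 2.4), a distance of √(2.7² + 1.4²) ≈ 3.0.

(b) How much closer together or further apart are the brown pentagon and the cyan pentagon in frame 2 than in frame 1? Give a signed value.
+0.7

Distance in frame 1: 7.5. Distance in frame 2: 8.2.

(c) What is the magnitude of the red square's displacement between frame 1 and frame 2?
2.8

The red square moved from (2.5, 8.7) to (5.3, 9.2), a distance of √(2.8² + 0.5²) ≈ 2.8.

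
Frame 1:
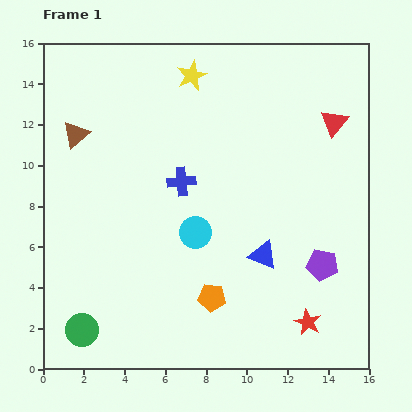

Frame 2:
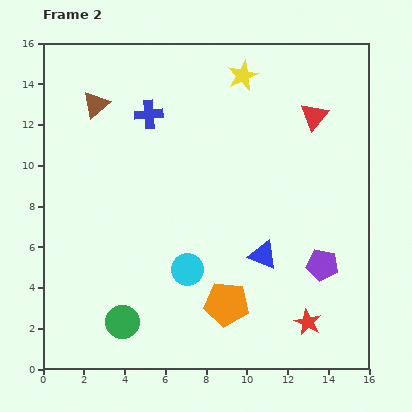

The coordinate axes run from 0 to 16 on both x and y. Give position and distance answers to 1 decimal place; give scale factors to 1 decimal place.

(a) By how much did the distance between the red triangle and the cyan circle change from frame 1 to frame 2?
+1.0

Distance in frame 1: 8.7. Distance in frame 2: 9.7.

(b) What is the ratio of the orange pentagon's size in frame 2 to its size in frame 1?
1.6×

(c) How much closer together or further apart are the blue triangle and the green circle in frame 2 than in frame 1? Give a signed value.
-2.0

Distance in frame 1: 9.6. Distance in frame 2: 7.6.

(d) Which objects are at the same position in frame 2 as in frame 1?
the red star, the purple pentagon, the blue triangle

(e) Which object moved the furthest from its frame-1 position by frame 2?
the blue cross

(moved 3.7; next 2.5)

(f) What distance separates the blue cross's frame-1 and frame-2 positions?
3.7

The blue cross moved from (6.8, 9.2) to (5.2, 12.5), a distance of √(1.6² + 3.3²) ≈ 3.7.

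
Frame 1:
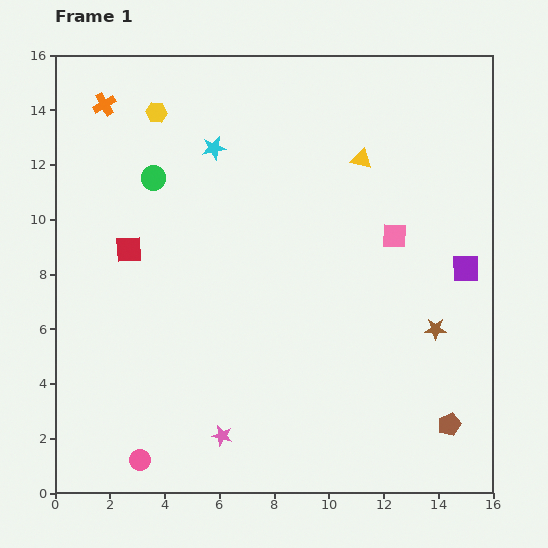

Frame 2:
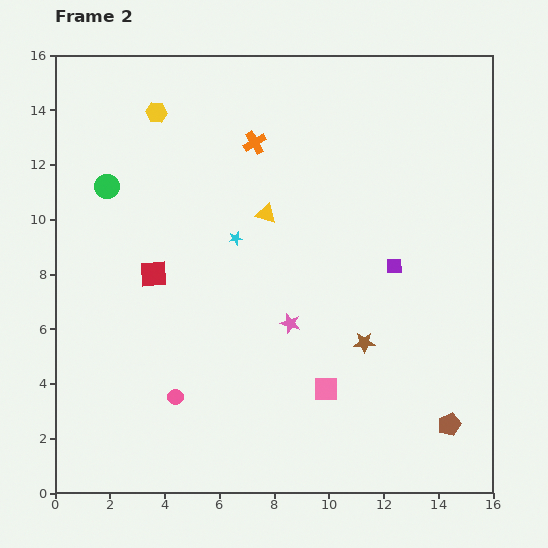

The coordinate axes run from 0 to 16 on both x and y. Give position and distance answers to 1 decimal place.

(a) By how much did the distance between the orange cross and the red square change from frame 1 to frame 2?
+0.7

Distance in frame 1: 5.4. Distance in frame 2: 6.1.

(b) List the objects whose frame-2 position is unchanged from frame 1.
the brown pentagon, the yellow hexagon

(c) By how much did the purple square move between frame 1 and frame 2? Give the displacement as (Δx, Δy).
(-2.6, 0.1)

The purple square was at (15.0, 8.2) in frame 1 and (12.4, 8.3) in frame 2.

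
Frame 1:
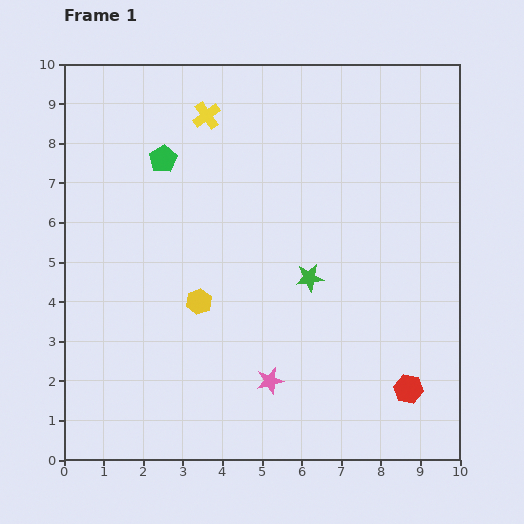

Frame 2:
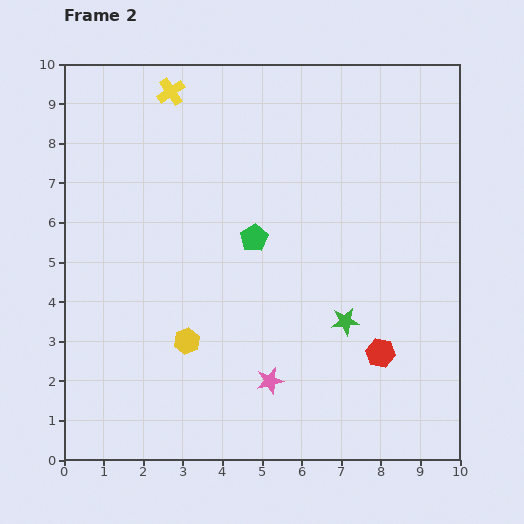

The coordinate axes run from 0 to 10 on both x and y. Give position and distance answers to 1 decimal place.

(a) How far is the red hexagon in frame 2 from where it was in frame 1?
1.1

The red hexagon moved from (8.7, 1.8) to (8.0, 2.7), a distance of √(0.7² + 0.9²) ≈ 1.1.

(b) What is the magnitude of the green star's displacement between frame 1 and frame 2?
1.4

The green star moved from (6.2, 4.6) to (7.1, 3.5), a distance of √(0.9² + 1.1²) ≈ 1.4.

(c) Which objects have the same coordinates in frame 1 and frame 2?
the pink star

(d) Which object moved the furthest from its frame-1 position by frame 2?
the green pentagon

(moved 3.0; next 1.4)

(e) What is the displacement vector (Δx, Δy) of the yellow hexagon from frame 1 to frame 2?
(-0.3, -1.0)

The yellow hexagon was at (3.4, 4.0) in frame 1 and (3.1, 3.0) in frame 2.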